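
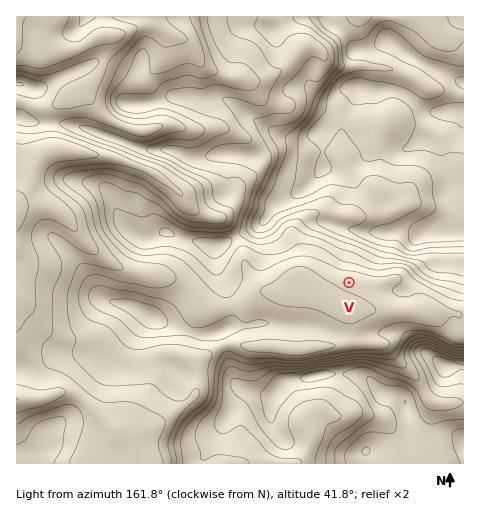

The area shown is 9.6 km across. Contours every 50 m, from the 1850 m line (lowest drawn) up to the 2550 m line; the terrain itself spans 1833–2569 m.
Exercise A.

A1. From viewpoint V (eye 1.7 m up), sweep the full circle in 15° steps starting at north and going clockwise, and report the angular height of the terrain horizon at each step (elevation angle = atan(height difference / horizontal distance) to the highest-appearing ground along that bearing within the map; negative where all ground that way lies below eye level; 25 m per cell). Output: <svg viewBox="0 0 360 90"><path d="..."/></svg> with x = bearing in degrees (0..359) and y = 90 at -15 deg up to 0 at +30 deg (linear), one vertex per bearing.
<svg viewBox="0 0 360 90"><path d="M0 30l15-3 15-1 15 4 15 3 15 10 15 7 15 6 15-2 15-12 15 4 15-4 15 0 15 1 15 4 15 5 15 6 15 0 15-1 15-4 15-6 15-3 15-3 15-6"/></svg>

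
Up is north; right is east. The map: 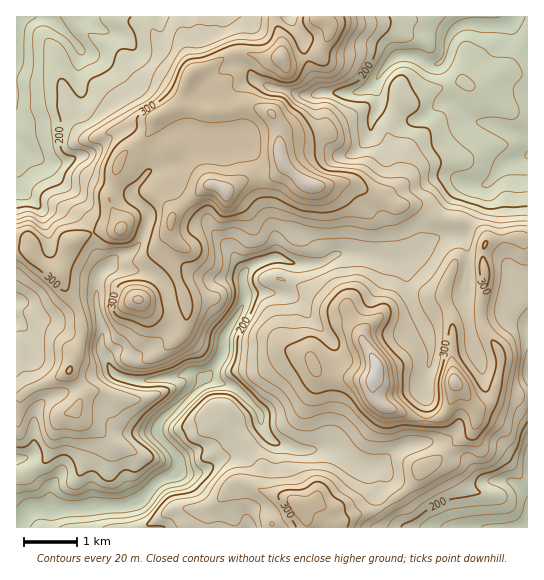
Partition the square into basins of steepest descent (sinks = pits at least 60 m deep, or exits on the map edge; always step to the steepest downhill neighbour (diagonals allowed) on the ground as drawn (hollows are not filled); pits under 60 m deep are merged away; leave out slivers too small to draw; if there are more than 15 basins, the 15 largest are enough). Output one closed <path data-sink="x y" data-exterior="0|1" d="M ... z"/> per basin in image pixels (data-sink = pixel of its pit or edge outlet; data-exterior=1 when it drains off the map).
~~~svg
<path data-sink="17 527" data-exterior="1" d="M249 53l-15 0-28 15-13 4-6 10-8 24-21 10-9 17-28 24-5 12-1 13-6 13 0 6 11 22 1 6-23 2-25 10-15 34-20-14-9-13-13 1 1 279 316 0 0-3-6-13 7 9 8 0 17-8 16-2 30-19 10-10 7-15 17-8 16-16 17-10 4-8-1-16 11-5 9-10 6-33-2-11-14-19-4-10 0-20 4-19-2-20 1-16 3-4-2-5-10-9-13-7-25-4-11-10-11-3-18 1-46-22-40 2-10-5-20-19-2-34-7-13 7-16 1-15 5-12-2-13-17 1z"/><path data-sink="513 21" data-exterior="0" d="M527 16l-208 0 2 4 8 5 0 9-8 17-24 10-13 1 1 9-5 12-1 15-7 13 7 16 1 28 3 8 18 17 10 5 40-2 46 22 18-1 11 3 11 10 21 3 17 8 10 9 2 4 22-4 18 2z"/><path data-sink="17 17" data-exterior="1" d="M318 16l-301 0-1 231 13 1 9 13 20 14 15-34 25-10 23-2-1-6-11-22 8-36 4-8 8-8 10-6 10-10 9-17 21-10 12-32 43-21 15 0 17 6 16-2 7 6 28-8 4-4 8-17 0-9-8-5z"/><path data-sink="527 525" data-exterior="1" d="M519 237l-29 3-6 6-1 16 2 20-4 19 0 20 4 10 14 19 2 12-8 35-7 7-11 5 1 16-4 8-17 10-16 16-17 8-7 15-10 10-18 12-12 7-16 2-17 8-8 0-3-2 3 9 194-1 0-288z"/>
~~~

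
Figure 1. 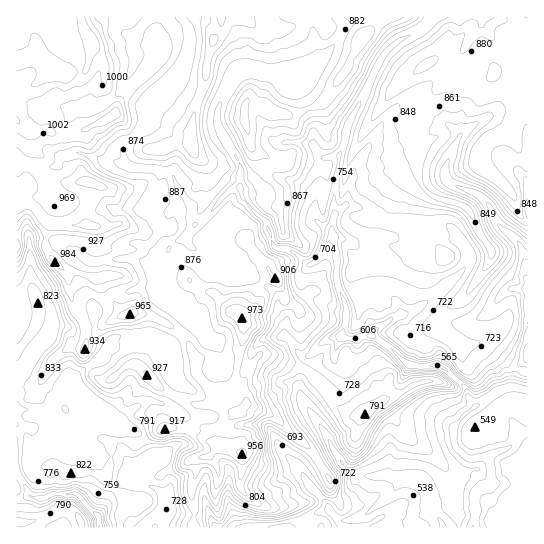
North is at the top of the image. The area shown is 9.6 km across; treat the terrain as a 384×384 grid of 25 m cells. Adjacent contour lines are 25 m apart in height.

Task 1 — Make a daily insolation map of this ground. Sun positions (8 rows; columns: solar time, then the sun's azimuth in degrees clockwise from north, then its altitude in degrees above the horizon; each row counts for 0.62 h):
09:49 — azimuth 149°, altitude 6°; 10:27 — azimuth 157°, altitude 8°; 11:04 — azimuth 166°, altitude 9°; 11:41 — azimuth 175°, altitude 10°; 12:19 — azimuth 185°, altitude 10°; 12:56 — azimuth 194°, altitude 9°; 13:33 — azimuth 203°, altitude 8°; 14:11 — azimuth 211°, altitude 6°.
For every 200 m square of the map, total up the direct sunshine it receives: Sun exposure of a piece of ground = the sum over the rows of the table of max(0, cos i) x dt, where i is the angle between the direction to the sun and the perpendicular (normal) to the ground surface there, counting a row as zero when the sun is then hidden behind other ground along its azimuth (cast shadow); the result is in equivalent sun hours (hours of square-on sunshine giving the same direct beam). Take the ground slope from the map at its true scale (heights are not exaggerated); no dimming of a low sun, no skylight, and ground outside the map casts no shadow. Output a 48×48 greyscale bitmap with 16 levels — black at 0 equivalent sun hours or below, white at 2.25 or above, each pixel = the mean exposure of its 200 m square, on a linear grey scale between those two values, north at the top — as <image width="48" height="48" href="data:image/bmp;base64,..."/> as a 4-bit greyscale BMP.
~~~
<image width="48" height="48" href="data:image/bmp;base64,Qk32BAAAAAAAAHYAAAAoAAAAMAAAADAAAAABAAQAAAAAAIAEAAATCwAAEwsAABAAAAAAAAAAAAAAABEREQAiIiIAMzMzAERERABVVVUAZmZmAHd3dwCIiIgAmZmZAKqqqgC7u7sAzMzMAN3d3QDu7u4A////AFV3ZjWGeUMzM5y87/2EIjIlZlM0dnVVVQAVcwdkaKU1ZbjP/+/7Q7pyJGVGdURERBAAACmWZVVXdqjvciI1fVM2ITVWVVQkVViWZZmkABZlaIu1IiQgjmEhQxJWVXMSRVmLvrl1RGiGWGl4diAmpmMjNFZmZWlnZYZmQjI2ZTJtq5aImENZcBuod3eIUzRWVUMhEjRFiWQySIu5kySaMU77mKqmMTNCNERERVZmibxxA2YyVUnWEozLialjJaq3NERFVVQzIq/8hCESE4xRFHeamXQzRWZ3YlVWZlQ0aFNEMyVSJ8UBOaecp1REVDVVaFVEZVVXdlEDVVV6ukITenVr+lVXlxFFZ4mFRFaIhiNoZnQkQiI1mDIkr+mJmmMVZFZmNGrbaaxiFGVCMyVYlCESNM///L9xIUR3ZZyaiLQkhhFDNDR5UiESIxbNhf7urVNpeGEUqTJFYzNEdqmUESMgEQAAHbrd2WMozNIRMhNFZlRUWYcxMkQzEAABiGiqgmURiplCETRWQSRnIyJmJCESAHqqlmd4hkcxIjZ1MzVmI0VZYAOKcQAAOoZ6dERnmEVTJEfduYqTJGmIymaJvXqkMzRmQiI1d1RkiTNK3aUSRWqVRYd3ZlSMkgIkZ2QjVlVGh0VCEhEkVmMhWHpSJVZniYUjaZcyNFVIlmhiASNGZ3EABIUDZUhVV3dzJIhyFGNYh4qIhERXgxAAFLQTQ2dmZ3eHMUmYVXWcp3RnVEVUIiIzR0UxJFeIiId5gye5hqfMMQAAE1VDJEVVZCViEzRnd2Z4uDO7h6iiE1dlZ2VENFVVUQF8Q1QzRVVVVVZ4Z2hTRndlRXZhRVVWMTqFc0NVVFVTE4oxKWh7zdy7uWeINERDQWciVoh2ZmZERqYAXauFRFM1UjRFQjVTJXRDWGd3d2VleaMV3LozMyMQEjVEWCMxPHZmd0I1Z3ib3nI51kREVVaJZlZTdnEihUZ2Z4eIiJq7lAF8llVVZ4iWdmRFd4gkZVRWZ3d3d3hRABfrVERVRFIAATM3Z3iIdjSHZmZWZmYxBL+0JEIhIhAAASV4mYd3doqIdldVVlVVOKhDSFiGIAASSsy6p0Mql0RlM0dFVlVoU0RFd2ZoqJlkRVaJcyF5YgEjjGWEVVVYhDRWZYiJipm5cQE1QySXVXiYhlN2VVVGhBJWVXRDIkjNtjNDNDeXWaqJiHNJVVVUN0ETVTMzQwBJVVQyNVVUaZdruaUmhEVniJhEVkVVVlMBRVQzJmM0YwAUeakjiFVXeHiWZmiHh3eBV2QzNoQRIAEiN5pSSXVWd3Z3ZlV6qZZlOJdURoUwASNDNImDJIhlZVZmVWVXVXdWQ4lkRWZCJFVUMkmkIkeGREVVRHdiNFZEUziGRGdmZndmQiWHISNWZEREVSM0VVYzRVRmRIqYmYiHZDWbURAjVUQ0VVRFVVQjRFRFVGmZmIh3iER7tRACNTMlVVRVVVE0ZUQ0VSZ4dmZ2eEIlvJMBIlFERFVVVTJGdzI0ZFZ2VDNFY2Yze8tBABMiVg=="/>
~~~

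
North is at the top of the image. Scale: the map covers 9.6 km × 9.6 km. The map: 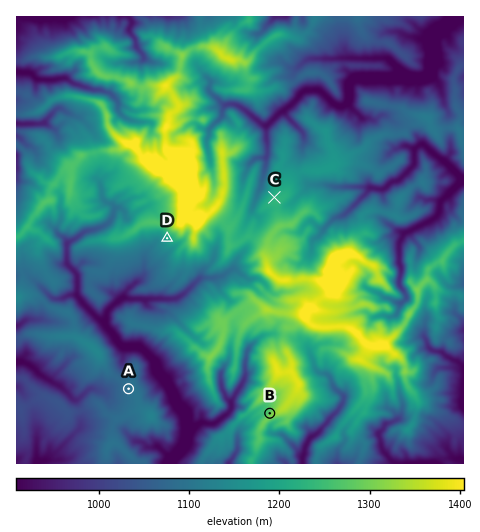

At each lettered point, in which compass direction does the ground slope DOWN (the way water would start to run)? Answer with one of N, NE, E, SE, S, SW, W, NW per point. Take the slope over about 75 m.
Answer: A W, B NW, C NW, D SW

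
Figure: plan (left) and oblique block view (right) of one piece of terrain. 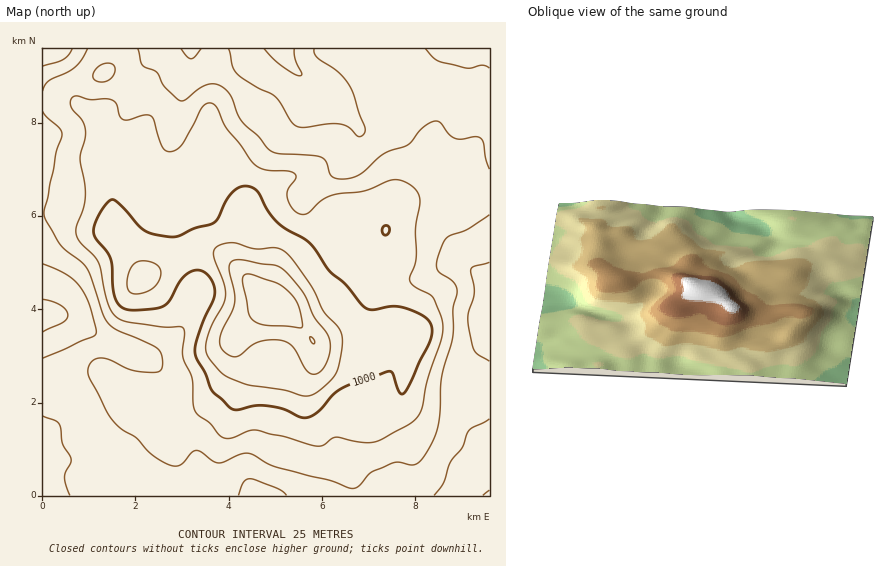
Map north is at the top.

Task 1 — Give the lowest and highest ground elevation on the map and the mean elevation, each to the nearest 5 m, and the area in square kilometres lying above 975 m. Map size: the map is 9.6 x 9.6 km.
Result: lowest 890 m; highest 1095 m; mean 970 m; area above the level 38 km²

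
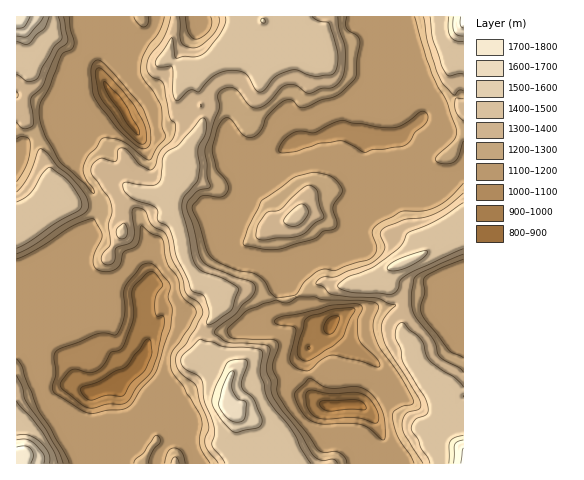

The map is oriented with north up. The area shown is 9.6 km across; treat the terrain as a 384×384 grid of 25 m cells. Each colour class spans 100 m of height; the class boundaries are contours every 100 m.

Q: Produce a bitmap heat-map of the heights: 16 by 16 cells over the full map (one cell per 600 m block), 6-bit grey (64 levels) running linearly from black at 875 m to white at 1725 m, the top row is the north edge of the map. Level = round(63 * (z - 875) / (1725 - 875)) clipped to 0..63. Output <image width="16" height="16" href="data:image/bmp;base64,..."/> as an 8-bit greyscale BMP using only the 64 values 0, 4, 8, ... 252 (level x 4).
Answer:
<image width="16" height="16" href="data:image/bmp;base64,Qk02BQAAAAAAADYEAAAoAAAAEAAAABAAAAABAAgAAAAAAAABAAATCwAAEwsAAAABAAAAAAAAAAAAAAEBAQACAgIAAwMDAAQEBAAFBQUABgYGAAcHBwAICAgACQkJAAoKCgALCwsADAwMAA0NDQAODg4ADw8PABAQEAAREREAEhISABMTEwAUFBQAFRUVABYWFgAXFxcAGBgYABkZGQAaGhoAGxsbABwcHAAdHR0AHh4eAB8fHwAgICAAISEhACIiIgAjIyMAJCQkACUlJQAmJiYAJycnACgoKAApKSkAKioqACsrKwAsLCwALS0tAC4uLgAvLy8AMDAwADExMQAyMjIAMzMzADQ0NAA1NTUANjY2ADc3NwA4ODgAOTk5ADo6OgA7OzsAPDw8AD09PQA+Pj4APz8/AEBAQABBQUEAQkJCAENDQwBEREQARUVFAEZGRgBHR0cASEhIAElJSQBKSkoAS0tLAExMTABNTU0ATk5OAE9PTwBQUFAAUVFRAFJSUgBTU1MAVFRUAFVVVQBWVlYAV1dXAFhYWABZWVkAWlpaAFtbWwBcXFwAXV1dAF5eXgBfX18AYGBgAGFhYQBiYmIAY2NjAGRkZABlZWUAZmZmAGdnZwBoaGgAaWlpAGpqagBra2sAbGxsAG1tbQBubm4Ab29vAHBwcABxcXEAcnJyAHNzcwB0dHQAdXV1AHZ2dgB3d3cAeHh4AHl5eQB6enoAe3t7AHx8fAB9fX0Afn5+AH9/fwCAgIAAgYGBAIKCggCDg4MAhISEAIWFhQCGhoYAh4eHAIiIiACJiYkAioqKAIuLiwCMjIwAjY2NAI6OjgCPj48AkJCQAJGRkQCSkpIAk5OTAJSUlACVlZUAlpaWAJeXlwCYmJgAmZmZAJqamgCbm5sAnJycAJ2dnQCenp4An5+fAKCgoAChoaEAoqKiAKOjowCkpKQApaWlAKampgCnp6cAqKioAKmpqQCqqqoAq6urAKysrACtra0Arq6uAK+vrwCwsLAAsbGxALKysgCzs7MAtLS0ALW1tQC2trYAt7e3ALi4uAC5ubkAurq6ALu7uwC8vLwAvb29AL6+vgC/v78AwMDAAMHBwQDCwsIAw8PDAMTExADFxcUAxsbGAMfHxwDIyMgAycnJAMrKygDLy8sAzMzMAM3NzQDOzs4Az8/PANDQ0ADR0dEA0tLSANPT0wDU1NQA1dXVANbW1gDX19cA2NjYANnZ2QDa2toA29vbANzc3ADd3d0A3t7eAN/f3wDg4OAA4eHhAOLi4gDj4+MA5OTkAOXl5QDm5uYA5+fnAOjo6ADp6ekA6urqAOvr6wDs7OwA7e3tAO7u7gDv7+8A8PDwAPHx8QDy8vIA8/PzAPT09AD19fUA9vb2APf39wD4+PgA+fn5APr6+gD7+/sA/Pz8AP39/QD+/v4A////AOSAVFRcYGSgqKiAYFRUkMSYWFBQVFRowMCYSDQwYJyobEAQEEBUhNS0ZCwkNFiQpFg8KBQQZKC4pFg4TEhsoIRUUEA4FEiQfGxUGCBQkJBYVFRQTBxAeJRkUEAwVIRoVFRUVFQkTKCUcFhoiKCkcFRsWFx0VHyEXFxcWFhkpLCQqIRgiHSYcFRwkIBcWICUqJyogIiYpHRcXHSIYFRUWHB4iGyMgKCUXFRUYFhQUFhcaFxYZDyAlFhYSEREODxQYHxUVCQweJRwdFxYTFBQSGiMXEggXJCchJSEhHRcVFSAqHRQUGicmKSkpKSQXFRgpNiYVFRcfGCYrKykhFhQdMA="/>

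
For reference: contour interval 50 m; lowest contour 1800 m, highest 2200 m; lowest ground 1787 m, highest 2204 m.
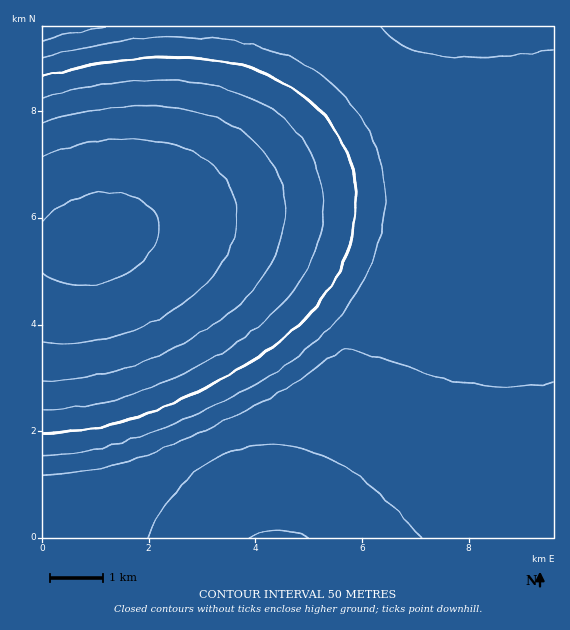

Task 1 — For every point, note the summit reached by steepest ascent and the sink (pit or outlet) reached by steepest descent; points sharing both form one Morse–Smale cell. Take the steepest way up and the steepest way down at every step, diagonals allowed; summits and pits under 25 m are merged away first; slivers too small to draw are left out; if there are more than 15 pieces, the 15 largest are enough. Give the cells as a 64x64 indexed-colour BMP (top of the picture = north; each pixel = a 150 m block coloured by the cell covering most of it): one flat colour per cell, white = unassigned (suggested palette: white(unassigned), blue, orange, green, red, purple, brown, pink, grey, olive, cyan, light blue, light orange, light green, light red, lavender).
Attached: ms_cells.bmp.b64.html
<image width="64" height="64" href="data:image/bmp;base64,Qk12CAAAAAAAAHYAAAAoAAAAQAAAAEAAAAABAAQAAAAAAAAIAAATCwAAEwsAABAAAAAAAAAA////ALR3HwAOf/8ALKAsACgn1gC9Z5QAS1aMAMJ34wB/f38AIr28AM++FwDox64AeLv/AIrfmACWmP8A1bDFABERERERERERERERERERERERERERERERERERERERERERERERERERERERERERERERERERERERERERERERERERERERERERERERERERERERERERERERERERERERERERERERERERERERERERERERERERERERERERERERERERERERERERERERERERERERERERERERERERERERERERERERERERERERERERERERERERERERERERERERERERERERERERERERERERERERERERERERERERERERERERERERERERERERERERERERERERERERERERERERERERERERERERERERERERERERERERERERERERERERERERERERERERERERERERERERERERERERERERERERERERERERERERERERERERERERERERERERERERERERERERERERERERERERERERERERERERERERERERERERERERERERERERERERERERERERERERERERERERERERERERERERERERERERERERERERERERERERERERERERERERERERERERERERERERERERERERERERERERERERERERERERERERERERERERERERERERERERERERERERERERERERERERERERERERERERERERERERERERERERERERERERERERERERERERERERERERERERERERERERERERERERERERERERERERERERERERERERERERERERERERERERERERERERERERERERERERERERERERERERERERERERERERERERERERERERERERERERERERERERERERERERERERERERERERERERERERERERERERERERERERERERERERERERERERERERERERERERERERERERERERERERERERERERERERERERERERERERERERERERERERERERERERERERERERERERERERERERERERERERERERERERERERERERERERERERERERERERERERERERERERERERERERERERERERERERERERERERERERERERERERERERERERERERERERERERERERERERERERERERERERERERERERERERERERERERERERERERERERERERERERERERERERERERERERERERERERERERERERERERERERERERERERERERERERERERERERERERERERERERERERERERERERERERERERERERERERERERERERERERERERERERERERERERERERERERERERERERERERERERERERERERERERERERERERERERERERERERERERERERERERERERERERERERERERERERERERERERERERERERERERERERERERERERERERERERERERERERERERERERERERERERERERERERERERERERERERERERERERERERERERERERERERERERERERERERERERERERERERERERERERERERERERERERERERERERERERERERERERERERERERERERERERERERERERIiIiIREREREREREREREREREREREREREREREREREREREiIiIiIhERERERERERERERERERERERERERERERERERESIiIiIiIiERERERERERERERERERERERERERERERERERIiIiIiIiIiEREREREREREREREREREREREREREREREREiIiIiIiIiIiERERERERERERERERERERERERERERERESIiIiIiIiIiIiERERERERERERERERERERERERERERERIiIiIiIiIiIiIiEREREREREREREREREREREREREREREiIiIiIiIiIiIiIiERERERERERERERERERERERERERESIiIiIiIiIiIiIiIiERERERERERERERERERERERERERIiIiIiIiIiIiIiIiIhEREREREREREREREREREREREREiIiIiIiIiIiIiIiIiIRERERERERERERERERERERERESIiIiIiIiIiIiIiIiIiIRERERERERERERERERERERERIiIiIiIiIiIiIiIiIiIiEREREREREREREREREREREREiIiIiIiIiIiIiIiIiIiIhERERERERERERERERERERESIiIiIiIiIiIiIiIiIiIiIRERERERERERERERERERERIiIiIiIiIiIiIiIiIiIiIiIREREREREREREREREREREiIiIiIiIiIiIiIiIiIiIiIiERERERERERERERERERESIiIiIiIiIiIiIiIiIiIiIiIhERERERERERERERERERIiIiIiIiIiIiIiIiIiIiIiIiIREREREREREREREREREiIiIiIiIiIiIiIiIiIiIiIiIiERERERERERERERERESIiIiIiIiIiIiIiIiIiIiIiIiIhERERERERERERERERIiIiIiIiIiIiIiIiIiIiIiIiIiIREREREREREREREREiIiIiIiIiIiIiIiIiIiIiIiIiIiERERERERERERERESIiIiIiIiIiIiIiIiIiIiIiIiIiIhERERERERERERERIiIiIiIiIiIiIiIiIiIiIiIiIiIiEREREREREREREREiIiIiIiIiIiIiIiIiIiIiIiIiIiIhERERERERERERESIiIiIiIiIiIiIiIiIiIiIiIiIiIiIRERERERERERER"/>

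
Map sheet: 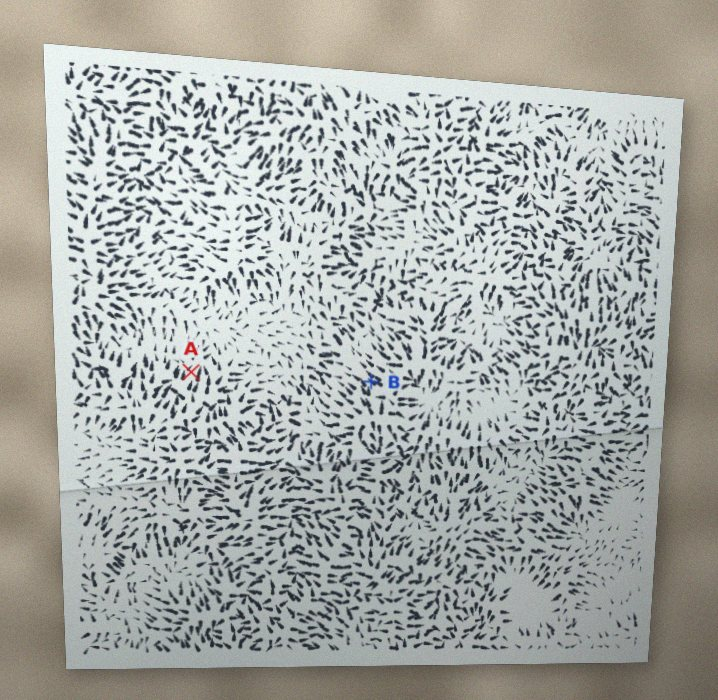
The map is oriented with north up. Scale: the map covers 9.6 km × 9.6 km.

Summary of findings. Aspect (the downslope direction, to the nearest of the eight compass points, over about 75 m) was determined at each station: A NE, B NW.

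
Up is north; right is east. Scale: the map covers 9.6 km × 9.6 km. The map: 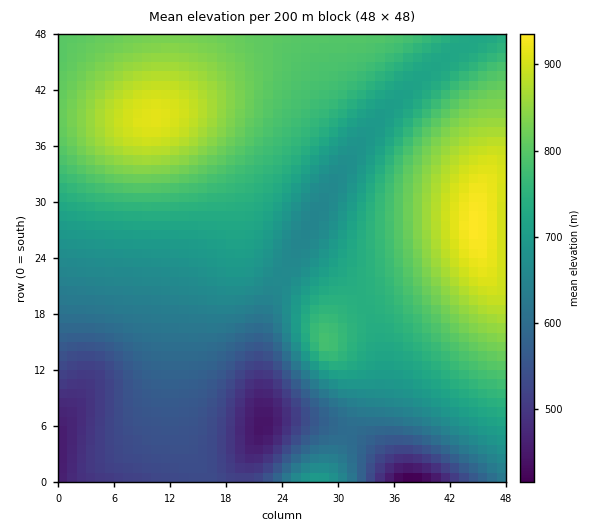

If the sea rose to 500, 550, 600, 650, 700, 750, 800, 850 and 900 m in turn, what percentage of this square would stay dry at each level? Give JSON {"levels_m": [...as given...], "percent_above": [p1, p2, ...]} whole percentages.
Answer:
{"levels_m": [500, 550, 600, 650, 700, 750, 800, 850, 900], "percent_above": [95, 87, 79, 71, 58, 41, 26, 13, 4]}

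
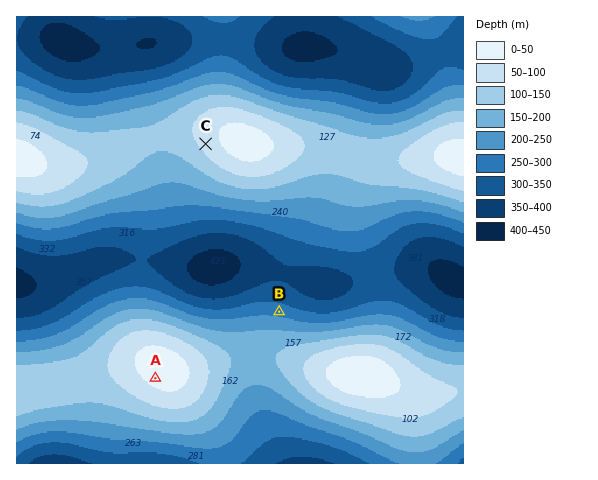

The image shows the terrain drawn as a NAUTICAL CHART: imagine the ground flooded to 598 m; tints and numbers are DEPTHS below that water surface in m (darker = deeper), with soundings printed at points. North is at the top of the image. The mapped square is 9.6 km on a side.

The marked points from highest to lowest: A C B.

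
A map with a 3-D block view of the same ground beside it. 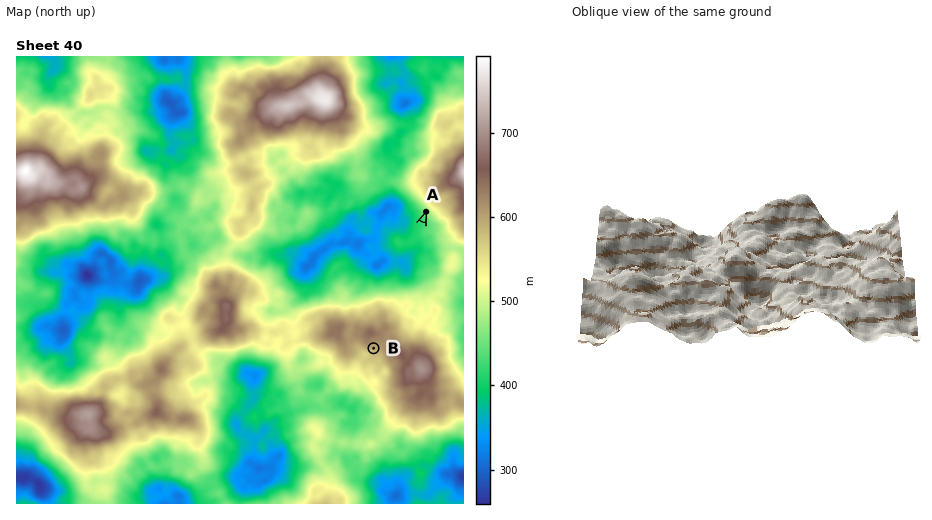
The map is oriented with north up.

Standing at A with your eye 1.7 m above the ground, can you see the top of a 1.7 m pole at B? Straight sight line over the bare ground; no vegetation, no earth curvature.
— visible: false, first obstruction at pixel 389 309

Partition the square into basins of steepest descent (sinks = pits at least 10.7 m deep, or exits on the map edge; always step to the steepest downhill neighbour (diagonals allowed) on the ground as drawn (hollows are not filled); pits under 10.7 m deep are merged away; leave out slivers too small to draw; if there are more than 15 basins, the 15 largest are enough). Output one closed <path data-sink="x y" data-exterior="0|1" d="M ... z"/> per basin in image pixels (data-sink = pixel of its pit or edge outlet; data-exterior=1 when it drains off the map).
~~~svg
<path data-sink="88 275" data-exterior="0" d="M99 88l-8 5-3 7-13 12-18 12-3-2-6 3-6 9-13-15-7-3-6 0 0 163 5 6 8 2 9 6 8 1 5 9 6 5 12 4 4-2 21 17 12-1-2-6 4-10 0-32-6-16-20-12-3-8-1-21-8-16 3-13 14-9 9-10 3-6-1-10 4-6 3-9 0-13 5-8-3-5 0-17-6-6z"/><path data-sink="307 267" data-exterior="0" d="M315 97l-27 9-9 0-13 7-7 1-4 3-3 12-12 10 9 23-3 11 10 15 0 4-4 10 0 10-4 6-9 7 1 5-6 14-6 6-2 10 4 17-5 14 1 29 2 4 6 4 17 0 4 2 22 2 8-3 12-1 11-8 8-2 13 6 5 5 3 0 1-12 6-20 13-14 7-18 10-9 1-3-2-5 17-3 8-4-12-9-22-3-4-10-1-20 2-8-1-5-7 13-5 5-11-1-10 8-20 3-6 3-21-9-6-15-10-8 23-11 9-15 9-5 6-8 14-45z"/><path data-sink="259 468" data-exterior="0" d="M292 370l-2 6-13 11-3 7 1 4 9 7-20 10-18 1-17-16-9-3-13-1-15 11-4 10-6 4 0 16-4 7 0 16 3 7 11 7 11-10 0-3 7 19 15 24 90 0 0-11 1-2 5 0 4 10 3 0-2-13 4-7-1-7-15-27 3-10 0-9 7-10 1-10-5-10-20-7-2-10z"/><path data-sink="39 484" data-exterior="0" d="M19 405l-3 0 0 98 90 1-2-29-3-8-6-8 0-23-5-8-2-13-24 3-23-10z"/><path data-sink="169 102" data-exterior="0" d="M145 76l-23 4-14 9-8 0 7 10 0 17 3 5-5 8 1 7-4 15 9-4 13-15 6-2 13 1 10 4 9 9 0 16-23 31 12 1 31-6 17 11 4-6 11 3 17-8 14-13-7-7-4-11 1-10 8-10 9-6 3-12-7 4-7 0-10-7 0-11 4-10-24-4-11-5-15 0-7-6-27 1z"/><path data-sink="463 477" data-exterior="1" d="M424 392l-10 8-21 23-8 12 0 3 15 15 8-6 0 4 13 22-3 31 45 0 1-100-11-7-8-3-15 2z"/><path data-sink="405 103" data-exterior="0" d="M412 64l-9 1-8 5-19 0-32 8-12 8-7 14 28 24 15 6 13-4 24-1 15 10 20 0 7-11 16-9-8-14 1-8 7-11 0-4-3-4-11 2-12-10-17 3z"/><path data-sink="256 375" data-exterior="0" d="M227 321l-6 9-35 13-10 7-9 12 20 0 14 7 8 10 0 9-4 8 19 2 8 4 14 14 14 0 24-10-9-8-1-4 3-7 14-13-5-28-22-3-13-14-17-1-6-3z"/><path data-sink="63 330" data-exterior="0" d="M18 280l-2 1 0 123 25 4-2-12-3-7 0-10 3-6 11-9 27-6 10-4 18 4 4-16 0-11-6-5-9 1-5-3-16-14-4 2-12-4-6-5-5-9-8-1-9-6-8-2z"/><path data-sink="140 281" data-exterior="0" d="M141 236l-1 11-3 3-7 0 3 3-1 15-12 18 0 20 2 3 7 4 10 10 12 6 11 0 7-12 10 3 7-4 13 0 5-7 13 6 9-1 0-9-5-15-20-24-15-12-17 7-5 1-5-2-6-6 1-15-10-1z"/><path data-sink="386 208" data-exterior="0" d="M463 175l-15 6-25-3-9 4-22 0-13-7-4 2-13-1-3 29 5 24 22 3 13 11 5 1 8-2 19-12 16 0 12-6 4 0z"/><path data-sink="353 409" data-exterior="0" d="M346 348l0 12-7 16-19 22 5 10 0 6-8 17 10 8 14 3 30 2 14-9 15-20 22-22 0-24-10 3-6 10-11 3-4 3-13-1-8-10-2-11-2-3 2-2z"/><path data-sink="111 262" data-exterior="0" d="M81 188l-8 4-3 14 8 15 1 21 3 8 20 12 6 16 0 32-4 10 1 5 13 12 5-2 9 2 10 12 5 11 14 10 20-23 0-9-5-14-7-7-7 12-11 0-12-6-10-10-8-4-1-23 10-15 3-18-6-6-3-8-10-9-4-18-3-7-6 0z"/><path data-sink="336 185" data-exterior="0" d="M326 100l-6 21-5 10-3 13-3 6-13 9-9 15-23 11 10 8 6 15 21 9 6-3 20-3 10-8 11 1 5-5 7-14 1-8-4-8 0-14-4-7-10-11-5-16z"/><path data-sink="45 57" data-exterior="1" d="M108 56l-91 0-1 59 13 4 13 15 6-9 6-3 3 2 18-12 13-12 3-7 8-5-1-8 7-6 3-12z"/>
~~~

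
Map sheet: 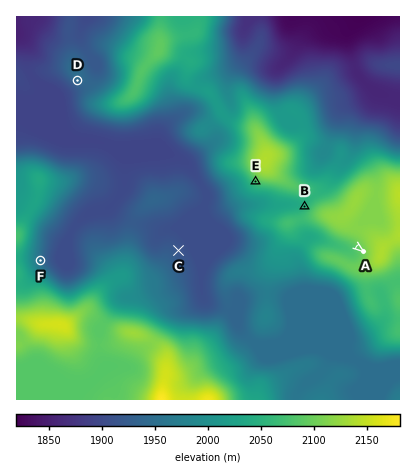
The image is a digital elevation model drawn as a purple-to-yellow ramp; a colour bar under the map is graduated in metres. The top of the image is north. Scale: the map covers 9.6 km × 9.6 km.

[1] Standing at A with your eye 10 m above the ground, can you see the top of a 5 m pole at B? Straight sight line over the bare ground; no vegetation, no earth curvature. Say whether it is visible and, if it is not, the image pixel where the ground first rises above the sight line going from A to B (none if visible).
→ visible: false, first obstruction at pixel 346 238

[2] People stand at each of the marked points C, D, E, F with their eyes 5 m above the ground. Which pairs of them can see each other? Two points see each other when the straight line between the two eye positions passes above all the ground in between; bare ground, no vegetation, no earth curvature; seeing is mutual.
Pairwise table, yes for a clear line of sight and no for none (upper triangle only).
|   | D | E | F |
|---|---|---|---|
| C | no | yes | no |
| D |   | no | no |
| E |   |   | yes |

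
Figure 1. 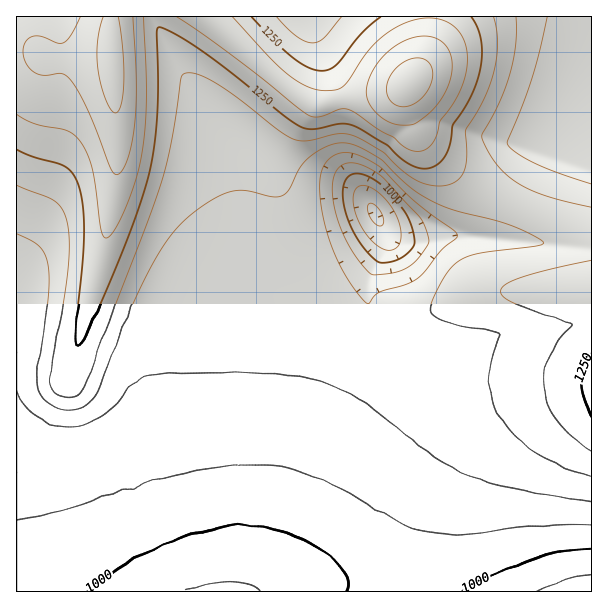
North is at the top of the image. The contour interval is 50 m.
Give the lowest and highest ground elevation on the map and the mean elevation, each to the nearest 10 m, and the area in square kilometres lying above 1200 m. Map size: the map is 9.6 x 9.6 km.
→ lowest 890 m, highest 1420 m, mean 1140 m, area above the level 23.3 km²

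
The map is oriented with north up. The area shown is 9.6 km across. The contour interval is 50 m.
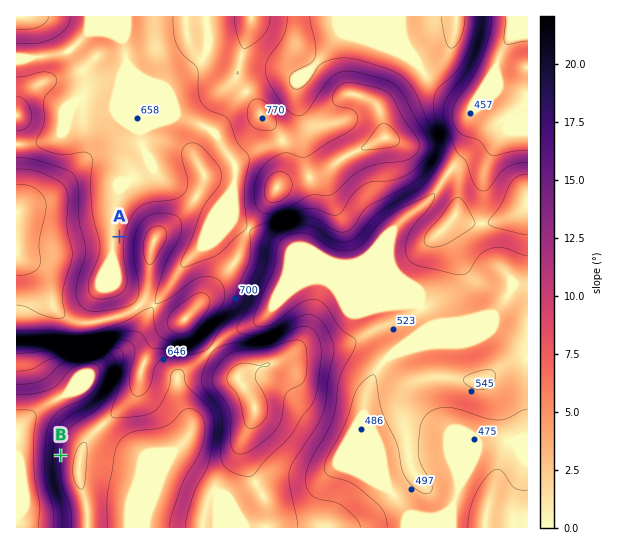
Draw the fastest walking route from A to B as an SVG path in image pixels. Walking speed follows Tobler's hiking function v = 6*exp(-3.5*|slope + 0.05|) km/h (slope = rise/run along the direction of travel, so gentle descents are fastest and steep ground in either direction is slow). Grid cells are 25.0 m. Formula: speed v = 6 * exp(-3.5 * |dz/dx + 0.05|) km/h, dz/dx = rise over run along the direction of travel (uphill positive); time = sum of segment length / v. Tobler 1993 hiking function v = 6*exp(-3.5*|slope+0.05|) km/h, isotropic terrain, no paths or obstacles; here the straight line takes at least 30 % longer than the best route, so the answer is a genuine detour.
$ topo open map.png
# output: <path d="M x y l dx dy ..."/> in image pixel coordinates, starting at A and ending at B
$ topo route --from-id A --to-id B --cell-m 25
<path d="M119 237l0 10 19 38 0 10 7 14 0 44-3 5-7 7-22 45-8 8-30 15-6 6-8 16"/>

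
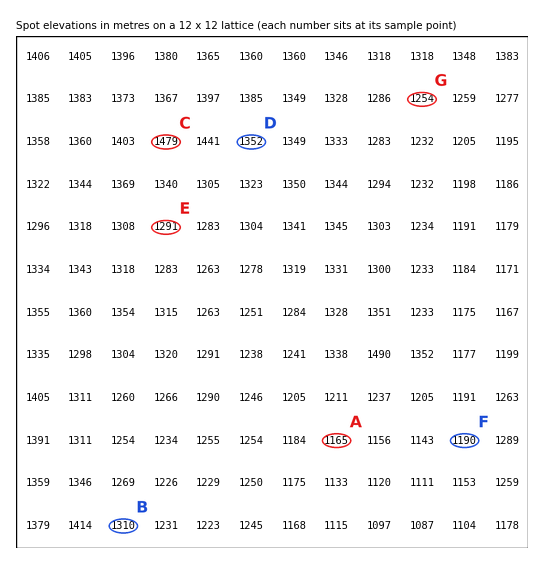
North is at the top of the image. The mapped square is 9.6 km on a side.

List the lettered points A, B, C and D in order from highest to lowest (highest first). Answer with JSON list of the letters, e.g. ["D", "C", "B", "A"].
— ["C", "D", "B", "A"]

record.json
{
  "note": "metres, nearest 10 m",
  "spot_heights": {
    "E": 1290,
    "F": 1190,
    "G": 1250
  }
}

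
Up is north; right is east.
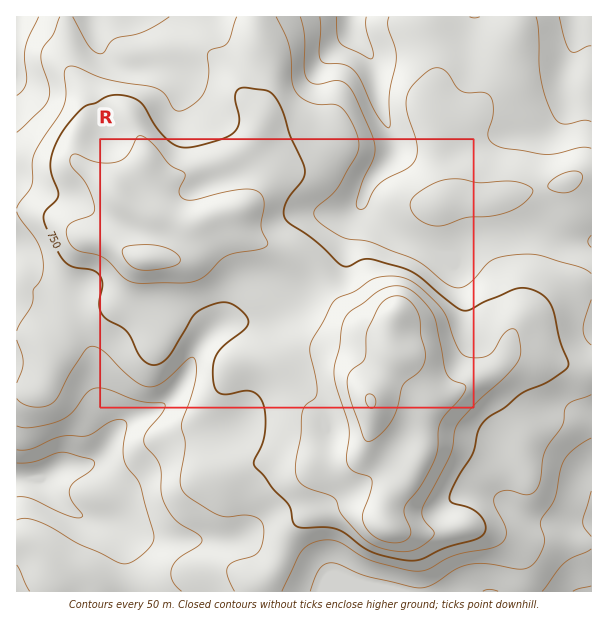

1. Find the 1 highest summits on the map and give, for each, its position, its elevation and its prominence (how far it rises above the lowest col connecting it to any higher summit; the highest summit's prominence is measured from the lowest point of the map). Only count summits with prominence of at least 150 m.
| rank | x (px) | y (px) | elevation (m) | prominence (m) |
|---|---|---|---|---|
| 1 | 371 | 401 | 953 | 442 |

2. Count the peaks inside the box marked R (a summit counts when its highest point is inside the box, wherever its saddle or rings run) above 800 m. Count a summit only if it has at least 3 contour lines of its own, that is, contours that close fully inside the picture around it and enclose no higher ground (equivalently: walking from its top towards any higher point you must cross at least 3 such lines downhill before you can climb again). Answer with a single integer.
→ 1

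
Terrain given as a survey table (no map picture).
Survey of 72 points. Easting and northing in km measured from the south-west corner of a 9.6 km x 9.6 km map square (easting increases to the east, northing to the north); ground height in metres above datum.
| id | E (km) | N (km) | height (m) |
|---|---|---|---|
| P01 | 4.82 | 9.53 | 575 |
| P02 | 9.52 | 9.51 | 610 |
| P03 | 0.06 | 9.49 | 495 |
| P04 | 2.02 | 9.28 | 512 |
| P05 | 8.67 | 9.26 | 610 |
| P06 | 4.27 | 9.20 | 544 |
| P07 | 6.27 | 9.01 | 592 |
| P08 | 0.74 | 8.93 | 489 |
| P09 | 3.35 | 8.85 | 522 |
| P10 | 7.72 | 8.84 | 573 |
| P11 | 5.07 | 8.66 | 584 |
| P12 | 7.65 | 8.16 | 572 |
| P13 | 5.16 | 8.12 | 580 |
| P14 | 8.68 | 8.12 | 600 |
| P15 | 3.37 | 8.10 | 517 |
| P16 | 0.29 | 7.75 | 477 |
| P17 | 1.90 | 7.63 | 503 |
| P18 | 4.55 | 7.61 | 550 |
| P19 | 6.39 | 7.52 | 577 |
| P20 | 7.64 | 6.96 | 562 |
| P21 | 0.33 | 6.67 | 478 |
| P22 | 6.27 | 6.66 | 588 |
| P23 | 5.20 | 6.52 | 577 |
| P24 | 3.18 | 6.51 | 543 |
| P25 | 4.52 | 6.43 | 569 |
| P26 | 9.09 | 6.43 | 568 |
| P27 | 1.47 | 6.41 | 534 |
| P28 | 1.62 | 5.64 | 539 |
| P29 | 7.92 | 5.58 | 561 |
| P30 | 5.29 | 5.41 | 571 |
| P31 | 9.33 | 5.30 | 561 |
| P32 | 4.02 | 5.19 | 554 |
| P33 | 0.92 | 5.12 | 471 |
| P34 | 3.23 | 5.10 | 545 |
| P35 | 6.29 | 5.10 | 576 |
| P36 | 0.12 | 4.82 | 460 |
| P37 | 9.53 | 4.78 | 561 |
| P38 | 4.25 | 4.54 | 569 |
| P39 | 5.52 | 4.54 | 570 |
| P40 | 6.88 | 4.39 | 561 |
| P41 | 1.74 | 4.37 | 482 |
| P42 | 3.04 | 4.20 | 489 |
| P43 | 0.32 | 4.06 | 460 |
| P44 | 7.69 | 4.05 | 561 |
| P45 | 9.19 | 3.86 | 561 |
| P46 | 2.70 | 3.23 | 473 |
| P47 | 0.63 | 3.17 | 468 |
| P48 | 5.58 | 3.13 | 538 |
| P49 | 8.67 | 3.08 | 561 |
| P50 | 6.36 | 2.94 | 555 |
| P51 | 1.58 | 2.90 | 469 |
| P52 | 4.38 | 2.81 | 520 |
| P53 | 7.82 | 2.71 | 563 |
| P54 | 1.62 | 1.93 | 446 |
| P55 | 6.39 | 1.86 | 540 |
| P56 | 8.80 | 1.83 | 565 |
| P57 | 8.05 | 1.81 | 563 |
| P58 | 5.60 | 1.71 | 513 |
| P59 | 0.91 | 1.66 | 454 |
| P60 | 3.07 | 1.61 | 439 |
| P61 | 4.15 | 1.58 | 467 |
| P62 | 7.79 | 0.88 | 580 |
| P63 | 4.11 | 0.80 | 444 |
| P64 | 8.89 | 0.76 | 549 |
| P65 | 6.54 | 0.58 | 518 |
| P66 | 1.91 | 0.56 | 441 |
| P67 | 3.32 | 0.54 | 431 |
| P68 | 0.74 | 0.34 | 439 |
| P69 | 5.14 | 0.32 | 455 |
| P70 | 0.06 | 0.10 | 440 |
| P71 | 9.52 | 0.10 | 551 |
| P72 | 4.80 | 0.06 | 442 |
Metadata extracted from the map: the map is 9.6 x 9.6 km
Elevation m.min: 428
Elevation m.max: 614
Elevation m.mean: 528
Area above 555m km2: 39.7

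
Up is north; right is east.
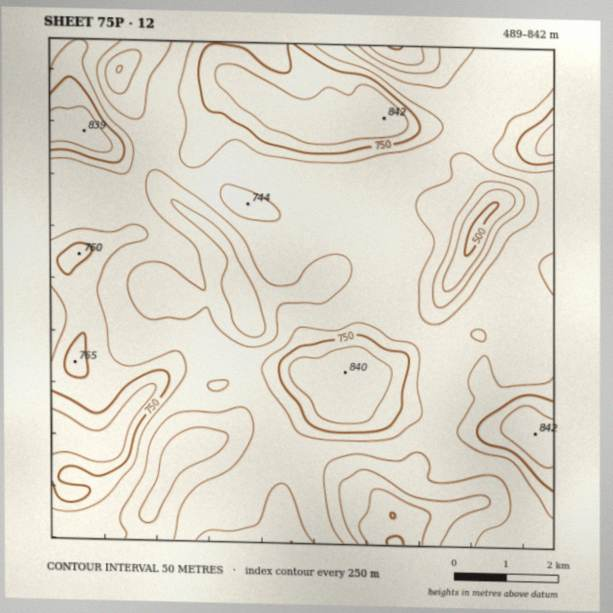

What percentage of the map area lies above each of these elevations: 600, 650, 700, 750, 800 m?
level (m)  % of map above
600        92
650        77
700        33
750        18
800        9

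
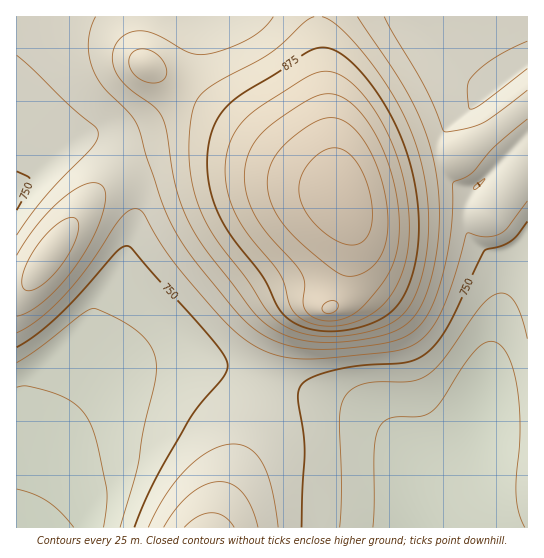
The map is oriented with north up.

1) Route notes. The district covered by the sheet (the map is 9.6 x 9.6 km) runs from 665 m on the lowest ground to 990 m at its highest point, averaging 795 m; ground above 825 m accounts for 26.6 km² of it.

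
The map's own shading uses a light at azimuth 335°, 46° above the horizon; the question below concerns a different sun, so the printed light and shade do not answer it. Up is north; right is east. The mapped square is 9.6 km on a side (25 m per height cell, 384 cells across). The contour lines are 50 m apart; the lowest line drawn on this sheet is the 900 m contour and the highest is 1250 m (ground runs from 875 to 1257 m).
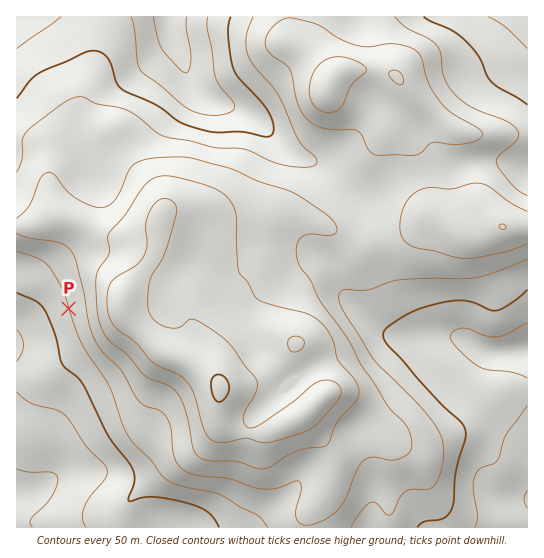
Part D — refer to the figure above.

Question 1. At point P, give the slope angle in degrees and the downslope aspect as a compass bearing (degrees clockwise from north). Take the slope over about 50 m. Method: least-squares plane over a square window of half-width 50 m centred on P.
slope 7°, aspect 254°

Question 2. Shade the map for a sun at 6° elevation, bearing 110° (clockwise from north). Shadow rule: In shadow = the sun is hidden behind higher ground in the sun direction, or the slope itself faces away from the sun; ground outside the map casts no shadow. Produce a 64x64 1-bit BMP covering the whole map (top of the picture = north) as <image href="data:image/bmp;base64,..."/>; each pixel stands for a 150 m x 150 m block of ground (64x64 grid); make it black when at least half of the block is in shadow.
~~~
<image width="64" height="64" href="data:image/bmp;base64,Qk0+AgAAAAAAAD4AAAAoAAAAQAAAAEAAAAABAAEAAAAAAAACAAATCwAAEwsAAAIAAAAAAAAA////AAAAAAAAAAAAAAAAAAAAAAAAAAAAAAAAAAAAAAAAAAAAAAAAAAAAAAAAAAAAAAgAAAAAAAAAAAAAAAAAAAAAAAAAAAAAAAAAAAAAAAAAABgAAAAAAAAAHgAAAAAAAAA/AAAAAAAAGD8AAAAAAAAcPwAAAAAAABx/AAAAAAAAHH8AMAAAAAAcfwA4AAAAAAw/ADwAAAAABAAAAAAAAAAGAAAAAAAAAAIAAAAAAAAAQAAAAAAAAADgAAAAAAAAA/AAAAAAAAAP8AAAAAAAAB/wAAAAAAAAP/AAAAAAAAB/8AAAAAAAAH/wAAAAAAAAf/AAAAAAAAD/+AAAAAAAAP/4AAAAAAAA//gAAAAAAAA//AAAAAAAAAAAAAAAAAAAAAAAAAAAAAAAAAAAAAAAAAAAAAAAAAAAAB4AAAAAAAAAPwAAAAAAAOA/gAAAAAAA4H+AAAAAAADgf4AAAAAAAOB/gAAAAAAA4B8AAAAAAADAAAAAAAAAAAAAAAAAAAAAAAAAAAAAAAAAAAAAAAAAAAAAAADgAAAAAAAAAeAAAAAAAAAD8AAAAAAAAAP4AAAAAAAAA/gAAAAAAAAH/AAAAAAAAAf8AAAAAAABx/wAAAAAAAPgfAAAAAAAB/gAAAAAAAAH/AAAAAAAAA/+AAAAAAAAD/4AAAAAAAAf/wAAAAAAAD//AAAAAA=="/>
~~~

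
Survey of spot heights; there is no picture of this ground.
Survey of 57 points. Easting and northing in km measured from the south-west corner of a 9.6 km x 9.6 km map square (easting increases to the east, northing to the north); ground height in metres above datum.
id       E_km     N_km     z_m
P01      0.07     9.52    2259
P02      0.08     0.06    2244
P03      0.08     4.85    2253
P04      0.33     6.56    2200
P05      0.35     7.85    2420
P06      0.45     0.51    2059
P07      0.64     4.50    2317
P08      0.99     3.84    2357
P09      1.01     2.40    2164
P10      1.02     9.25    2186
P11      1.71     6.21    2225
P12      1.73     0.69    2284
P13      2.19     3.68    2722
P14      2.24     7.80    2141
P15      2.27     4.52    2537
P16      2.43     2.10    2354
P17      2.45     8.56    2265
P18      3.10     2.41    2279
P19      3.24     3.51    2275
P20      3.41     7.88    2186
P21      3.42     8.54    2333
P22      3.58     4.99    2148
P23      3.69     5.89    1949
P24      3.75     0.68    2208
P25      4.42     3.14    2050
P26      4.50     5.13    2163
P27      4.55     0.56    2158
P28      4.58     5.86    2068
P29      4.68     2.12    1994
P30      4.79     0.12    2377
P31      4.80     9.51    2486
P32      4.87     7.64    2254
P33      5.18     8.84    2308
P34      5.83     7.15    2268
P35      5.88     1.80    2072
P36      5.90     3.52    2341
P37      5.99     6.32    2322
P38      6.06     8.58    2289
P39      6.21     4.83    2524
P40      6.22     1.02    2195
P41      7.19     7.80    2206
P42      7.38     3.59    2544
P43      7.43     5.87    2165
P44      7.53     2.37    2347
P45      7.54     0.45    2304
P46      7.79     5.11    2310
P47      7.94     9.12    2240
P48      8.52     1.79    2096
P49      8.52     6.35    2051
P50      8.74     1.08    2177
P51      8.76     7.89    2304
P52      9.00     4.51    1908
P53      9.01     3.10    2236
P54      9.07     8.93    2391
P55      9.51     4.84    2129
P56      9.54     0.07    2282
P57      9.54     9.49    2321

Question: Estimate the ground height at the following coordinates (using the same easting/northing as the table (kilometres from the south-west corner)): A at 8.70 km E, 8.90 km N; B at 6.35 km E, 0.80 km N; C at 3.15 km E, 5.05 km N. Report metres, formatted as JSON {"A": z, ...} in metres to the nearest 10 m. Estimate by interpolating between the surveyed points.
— {"A": 2290, "B": 2260, "C": 2200}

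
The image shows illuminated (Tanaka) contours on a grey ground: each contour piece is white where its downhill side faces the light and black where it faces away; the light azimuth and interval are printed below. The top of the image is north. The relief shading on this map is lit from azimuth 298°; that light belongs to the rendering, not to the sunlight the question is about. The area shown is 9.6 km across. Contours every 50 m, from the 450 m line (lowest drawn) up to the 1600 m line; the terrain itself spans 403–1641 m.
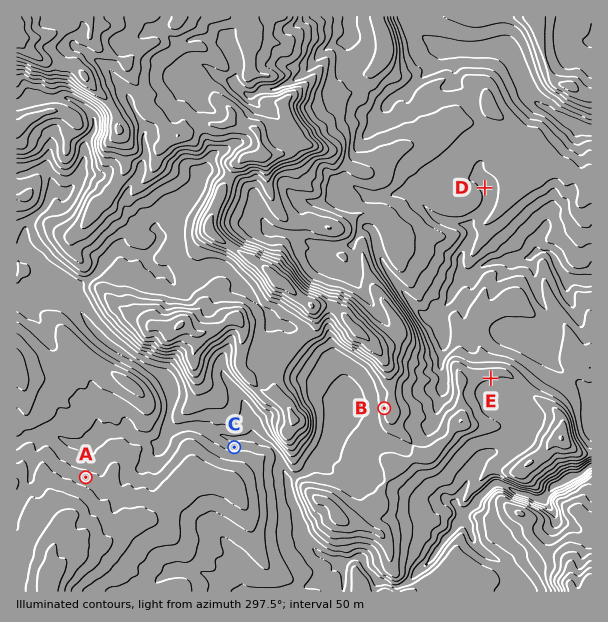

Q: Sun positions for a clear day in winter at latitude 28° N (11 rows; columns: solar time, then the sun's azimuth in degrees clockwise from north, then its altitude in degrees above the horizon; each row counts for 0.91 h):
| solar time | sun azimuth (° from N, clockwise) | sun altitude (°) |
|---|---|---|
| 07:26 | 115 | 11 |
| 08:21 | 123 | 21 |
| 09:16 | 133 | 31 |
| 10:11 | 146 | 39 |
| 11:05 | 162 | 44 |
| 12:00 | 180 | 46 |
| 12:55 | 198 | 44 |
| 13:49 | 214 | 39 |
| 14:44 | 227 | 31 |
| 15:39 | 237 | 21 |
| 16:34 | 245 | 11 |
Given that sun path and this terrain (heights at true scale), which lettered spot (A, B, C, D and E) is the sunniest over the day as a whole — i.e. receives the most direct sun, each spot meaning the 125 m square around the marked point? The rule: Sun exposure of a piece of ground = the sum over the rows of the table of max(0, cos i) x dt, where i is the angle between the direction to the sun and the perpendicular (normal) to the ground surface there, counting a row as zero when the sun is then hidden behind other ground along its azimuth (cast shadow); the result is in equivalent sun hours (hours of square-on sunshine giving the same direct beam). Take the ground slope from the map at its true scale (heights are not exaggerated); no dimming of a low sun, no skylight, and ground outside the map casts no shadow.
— E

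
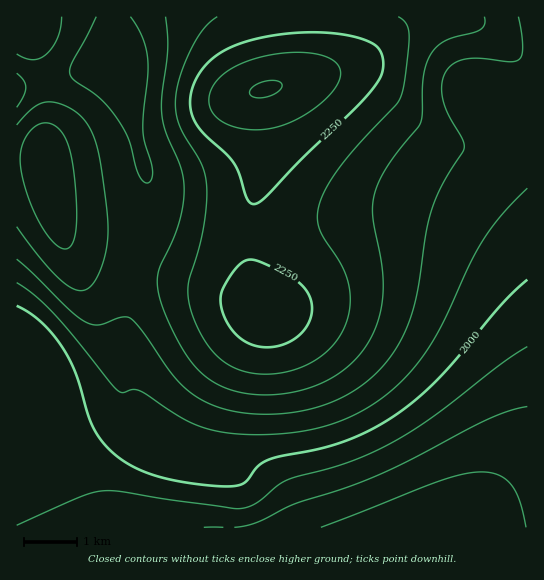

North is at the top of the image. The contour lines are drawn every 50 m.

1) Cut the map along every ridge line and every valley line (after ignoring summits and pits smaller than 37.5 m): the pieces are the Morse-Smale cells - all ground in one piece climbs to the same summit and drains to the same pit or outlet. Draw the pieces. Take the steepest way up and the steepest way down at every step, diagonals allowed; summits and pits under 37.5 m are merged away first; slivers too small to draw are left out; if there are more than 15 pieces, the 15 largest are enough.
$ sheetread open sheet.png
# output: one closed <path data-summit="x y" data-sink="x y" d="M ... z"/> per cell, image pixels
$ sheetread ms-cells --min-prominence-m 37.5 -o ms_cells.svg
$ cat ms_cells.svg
<path data-summit="266 89" data-sink="441 527" d="M527 16l-214 1 0 32-2 13-6 11-12 8-30 8-3 4 3 69-14 57-1 31 4 31 7 24 4 6-44-24-57-16-29-12-12 27 3 20 0 32-3 17 0 31-6 9-30 12-20 1-10-10-12-25-10-14-8-8-8-3 0 180 511-1z"/><path data-summit="266 89" data-sink="118 66" d="M313 16l-200 1 4 48 10 26 6 36 15 56-1 36-6 20-8 18 1 3 28 11 51 13 50 27-4-6-7-24-4-31 1-31 14-57-3-69 3-4 30-8 12-8 6-11 2-13z"/><path data-summit="46 166" data-sink="441 527" d="M43 160l-27 1 0 186 9 4 8 8 10 14 12 25 7 9 17 1 26-8 15-10 4-52 0-32-3-20 11-27-18-8-39-7-11-9-8-20-9-48z"/><path data-summit="46 166" data-sink="118 66" d="M118 65l-21 2-53 14 4 26-4 51 12 57 8 20 11 9 39 7 19 8 12-33 3-15 0-28-15-56-6-36z"/><path data-summit="31 21" data-sink="118 66" d="M113 16l-80 0-2 9 1 14 11 40 7 1 47-13 20-2z"/><path data-summit="46 166" data-sink="17 90" d="M43 81l-27 6 1 73 28 1-1-20 4-34z"/><path data-summit="31 21" data-sink="17 90" d="M31 21l-15 2 1 64 27-6-12-42z"/>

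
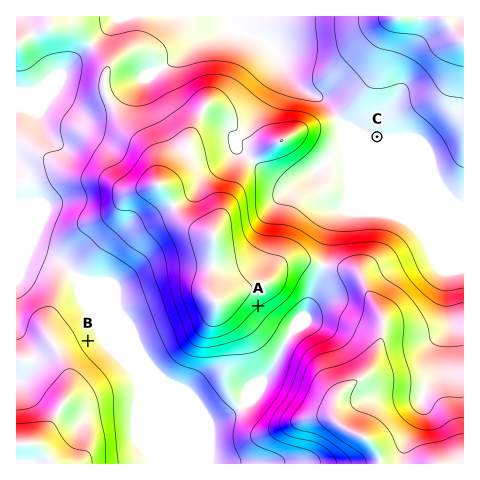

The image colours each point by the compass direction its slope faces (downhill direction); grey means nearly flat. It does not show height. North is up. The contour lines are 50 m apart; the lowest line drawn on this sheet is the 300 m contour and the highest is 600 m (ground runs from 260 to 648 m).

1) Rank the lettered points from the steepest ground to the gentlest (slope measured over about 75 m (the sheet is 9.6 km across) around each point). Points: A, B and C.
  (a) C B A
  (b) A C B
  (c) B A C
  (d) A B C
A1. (d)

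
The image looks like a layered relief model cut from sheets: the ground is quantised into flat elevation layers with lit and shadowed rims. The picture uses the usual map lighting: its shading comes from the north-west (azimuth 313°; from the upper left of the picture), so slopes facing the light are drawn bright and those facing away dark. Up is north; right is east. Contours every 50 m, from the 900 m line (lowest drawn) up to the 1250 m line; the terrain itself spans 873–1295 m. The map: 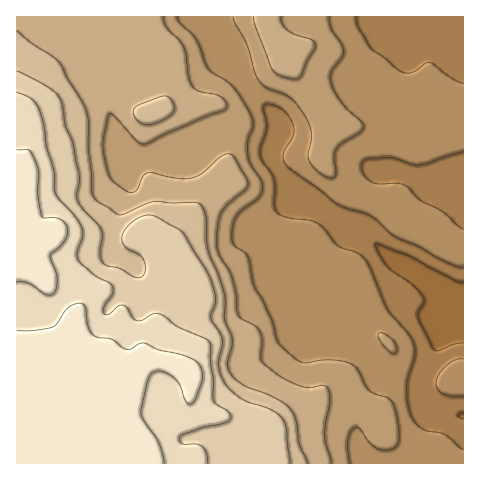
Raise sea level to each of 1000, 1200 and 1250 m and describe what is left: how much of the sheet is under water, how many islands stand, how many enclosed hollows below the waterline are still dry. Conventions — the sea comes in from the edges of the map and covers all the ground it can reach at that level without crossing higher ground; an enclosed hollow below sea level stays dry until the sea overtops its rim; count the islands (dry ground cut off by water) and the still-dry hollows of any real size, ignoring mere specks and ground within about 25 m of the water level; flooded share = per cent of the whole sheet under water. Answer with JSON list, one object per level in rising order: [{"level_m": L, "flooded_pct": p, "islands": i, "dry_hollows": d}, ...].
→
[{"level_m": 1000, "flooded_pct": 38, "islands": 0, "dry_hollows": 0}, {"level_m": 1200, "flooded_pct": 80, "islands": 0, "dry_hollows": 0}, {"level_m": 1250, "flooded_pct": 88, "islands": 0, "dry_hollows": 0}]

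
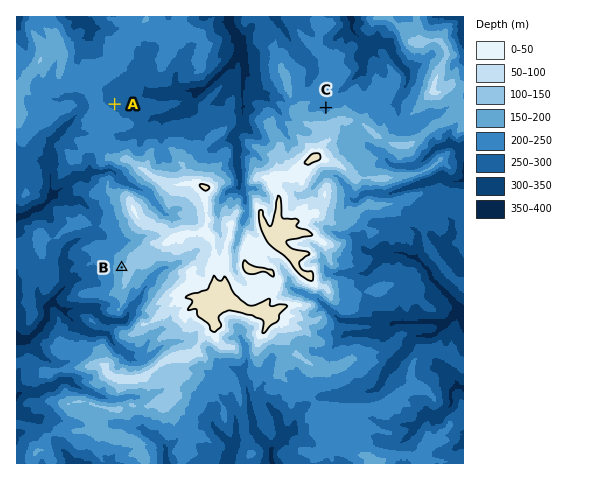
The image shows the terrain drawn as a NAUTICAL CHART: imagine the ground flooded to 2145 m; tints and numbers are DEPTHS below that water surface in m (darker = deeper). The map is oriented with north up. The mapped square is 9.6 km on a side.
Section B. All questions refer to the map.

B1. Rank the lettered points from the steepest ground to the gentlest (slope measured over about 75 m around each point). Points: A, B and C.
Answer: B C A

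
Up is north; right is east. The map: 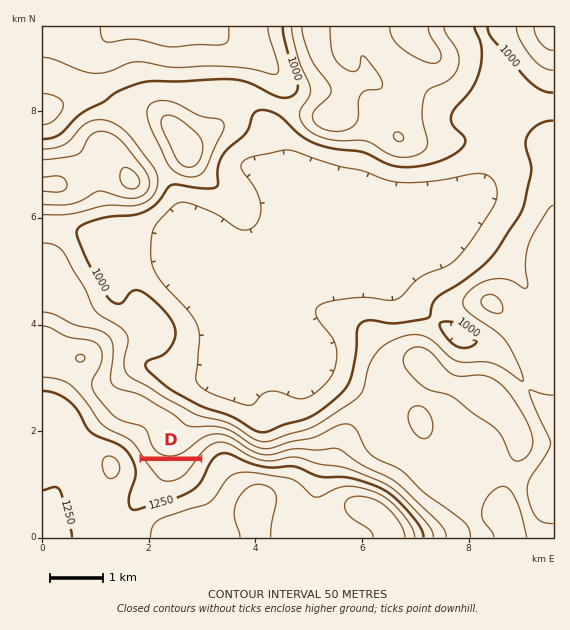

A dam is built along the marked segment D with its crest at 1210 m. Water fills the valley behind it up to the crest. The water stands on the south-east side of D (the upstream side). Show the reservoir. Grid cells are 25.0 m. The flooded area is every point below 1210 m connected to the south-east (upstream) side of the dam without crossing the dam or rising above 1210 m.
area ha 36.6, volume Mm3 6.33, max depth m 46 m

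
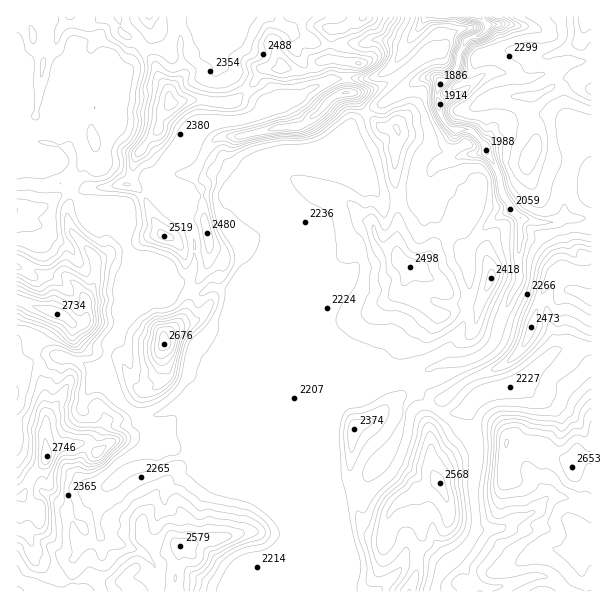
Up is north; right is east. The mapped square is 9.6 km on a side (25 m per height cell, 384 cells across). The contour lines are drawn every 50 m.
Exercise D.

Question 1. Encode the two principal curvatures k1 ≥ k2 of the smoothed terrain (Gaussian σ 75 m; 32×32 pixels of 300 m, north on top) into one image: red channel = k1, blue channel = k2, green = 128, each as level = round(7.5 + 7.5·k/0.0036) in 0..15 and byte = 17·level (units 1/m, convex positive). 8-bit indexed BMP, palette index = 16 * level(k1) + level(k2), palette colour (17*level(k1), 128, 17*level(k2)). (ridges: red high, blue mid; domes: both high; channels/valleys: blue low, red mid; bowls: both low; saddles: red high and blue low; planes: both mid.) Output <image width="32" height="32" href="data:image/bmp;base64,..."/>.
<image width="32" height="32" href="data:image/bmp;base64,Qk02CAAAAAAAADYEAAAoAAAAIAAAACAAAAABAAgAAAAAAAAEAAATCwAAEwsAAAABAAAAAAAAAIAAABGAAAAigAAAM4AAAESAAABVgAAAZoAAAHeAAACIgAAAmYAAAKqAAAC7gAAAzIAAAN2AAADugAAA/4AAAACAEQARgBEAIoARADOAEQBEgBEAVYARAGaAEQB3gBEAiIARAJmAEQCqgBEAu4ARAMyAEQDdgBEA7oARAP+AEQAAgCIAEYAiACKAIgAzgCIARIAiAFWAIgBmgCIAd4AiAIiAIgCZgCIAqoAiALuAIgDMgCIA3YAiAO6AIgD/gCIAAIAzABGAMwAigDMAM4AzAESAMwBVgDMAZoAzAHeAMwCIgDMAmYAzAKqAMwC7gDMAzIAzAN2AMwDugDMA/4AzAACARAARgEQAIoBEADOARABEgEQAVYBEAGaARAB3gEQAiIBEAJmARACqgEQAu4BEAMyARADdgEQA7oBEAP+ARAAAgFUAEYBVACKAVQAzgFUARIBVAFWAVQBmgFUAd4BVAIiAVQCZgFUAqoBVALuAVQDMgFUA3YBVAO6AVQD/gFUAAIBmABGAZgAigGYAM4BmAESAZgBVgGYAZoBmAHeAZgCIgGYAmYBmAKqAZgC7gGYAzIBmAN2AZgDugGYA/4BmAACAdwARgHcAIoB3ADOAdwBEgHcAVYB3AGaAdwB3gHcAiIB3AJmAdwCqgHcAu4B3AMyAdwDdgHcA7oB3AP+AdwAAgIgAEYCIACKAiAAzgIgARICIAFWAiABmgIgAd4CIAIiAiACZgIgAqoCIALuAiADMgIgA3YCIAO6AiAD/gIgAAICZABGAmQAigJkAM4CZAESAmQBVgJkAZoCZAHeAmQCIgJkAmYCZAKqAmQC7gJkAzICZAN2AmQDugJkA/4CZAACAqgARgKoAIoCqADOAqgBEgKoAVYCqAGaAqgB3gKoAiICqAJmAqgCqgKoAu4CqAMyAqgDdgKoA7oCqAP+AqgAAgLsAEYC7ACKAuwAzgLsARIC7AFWAuwBmgLsAd4C7AIiAuwCZgLsAqoC7ALuAuwDMgLsA3YC7AO6AuwD/gLsAAIDMABGAzAAigMwAM4DMAESAzABVgMwAZoDMAHeAzACIgMwAmYDMAKqAzAC7gMwAzIDMAN2AzADugMwA/4DMAACA3QARgN0AIoDdADOA3QBEgN0AVYDdAGaA3QB3gN0AiIDdAJmA3QCqgN0Au4DdAMyA3QDdgN0A7oDdAP+A3QAAgO4AEYDuACKA7gAzgO4ARIDuAFWA7gBmgO4Ad4DuAIiA7gCZgO4AqoDuALuA7gDMgO4A3YDuAO6A7gD/gO4AAID/ABGA/wAigP8AM4D/AESA/wBVgP8AZoD/AHeA/wCIgP8AmYD/AKqA/wC7gP8AzID/AN2A/wDugP8A/4D/AIWFppaWp5eFtqZ1dneHh4eHh4amg8e2g6eVlYSUlYWWlceGhpaGuISWpqd1dXZ3h4d3dZa3g9Z0hJeouKeGl5ellZaEhXWTpai5xreFlYWHh3eEl8mFt4WDhJiXp6iXh5fHlaaFhrelp4eXuNjZlYiHd4WWyIaXtriCk3SGlpeXl9l0hoWXp6eFl4aHh4WGh4d3loTIl4eWyIG3hoOFqIbHpJZldXaHp5aHdnaGhoeHh4anhJbHp7engMeol4SUhrTVdHOTg4WGl4Z2d4eHh4eHh7d2dIamyJeAt7iGhqiWc/mkpfqEhIaGh3eHh4d3h4eGx3V2dLi4l4Gmt4ent6Zz6LXXx/i0l5iGh4eHh4eHh4XIh4Z0t7eGcqbJt6iVppPolWOUpoSFl4aHh3eHh4d3hbjIp4THpYWUtriWhnWmdMfGcreDpKaEdneHh4eHh3eHhXWnloW2loSVhXV1dqeFt8aldISox7eEh4eHd4eHh4eHd4aGhobHpoSEdoeHlpamhLJ0loW214OHh4eHh3eHh3d3h4eGhYOk59aDhoeHl6SCxZSFhbj5c3aHh4eIh4eHh4eHh5eGlpRyxtd0dYV0hKbppoKVt/rFhIeHh4eHh4eHh3d3l6eEyIJ1+JV2l7b4+Ma3c4WkhdbHhXd3h4eHh4eXl3aXuKXGhILXpIeX15WVtrd0d4Z1pZSVdoeHh3eHh4enqIaWprS3gJa2qKijlbelxnV3d3aVppaFh3eHh4d2doanqKeGhOmSdMiWl7d0poLopoV0dMTHqJWHd4eHh4d1l8inl3WVx5KUqKiWhXaE5oWVpMfos9aVhoeHh4iGh5a2p3WnhpSnlJSWhpaGdraldnd0x5aS+HOHh4eHh3eGyISndoaop5S0kZOEhIV1tZV1dXTGdXbWdHd3h4eHh7eWhKZ2d4e4t4C4qIWYt7e2ptbn14WGhsd0d3eHh5iXhnaVpnaHh6iipLeHhpiGdoaWdGTUhZanpnZ2d4eHh4eHdqa3doaWyaC4uIaGh4aGl4aWlPjGg3XGlJRyc4OEh3d1p7eGp9WycKjIloaHl5aHh5d0ZPemdJXl9/f296WCdZa3yZe1gKC1lqeWdneGl3d3l3aEt+d0dJORgYOl+LdSwpXIt6D514eGloV2hYamdoeHdnSX6tbm1+d1dHKC9/n2gZPXkLPHuLe4p4Wohcd2d4d3dLfHpWRlhdamtpNwsJCitrJwwbOEhYWVp5h1x4aHh3V01nSmhoaVttil1+f4+cOj59mQ+aaXmKeFhZaWp3WFlseVhqeHh3WXyHRzo4GBo3Km2bCw18inhqanp4anp6bHloSnlnd3dpWklabHx8m4poC09/BwoaOGhrg="/>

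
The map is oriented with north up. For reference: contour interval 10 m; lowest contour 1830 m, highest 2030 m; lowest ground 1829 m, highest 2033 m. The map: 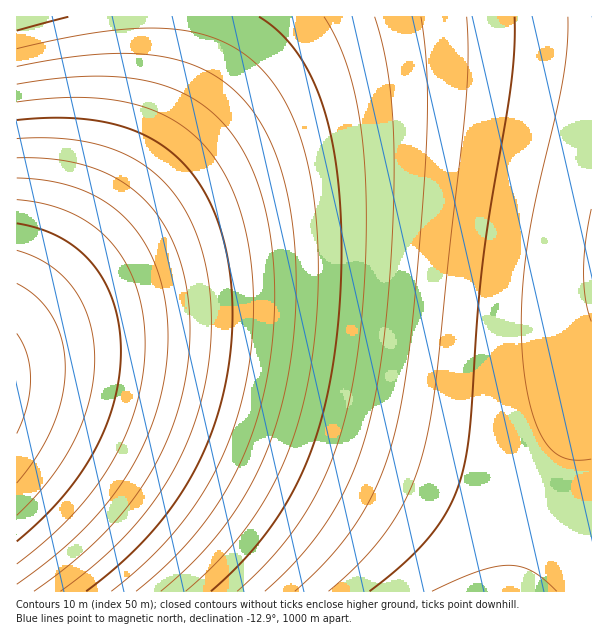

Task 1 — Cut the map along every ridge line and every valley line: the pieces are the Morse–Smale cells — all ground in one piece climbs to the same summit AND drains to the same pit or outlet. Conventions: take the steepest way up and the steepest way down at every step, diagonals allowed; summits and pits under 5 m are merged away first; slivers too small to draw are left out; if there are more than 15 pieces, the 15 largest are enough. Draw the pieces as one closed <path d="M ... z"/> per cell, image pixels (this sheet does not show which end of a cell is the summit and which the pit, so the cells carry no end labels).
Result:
<path d="M591 16l-427 0-2 34-5 24-21 63-22 45-34 52-24 33-40 48 0 62 38-1 56 6 99 22 130 41 252 90z"/><path d="M54 376l-28 0-10 2 1 214 575-1 0-55-5-4-248-87-99-31-91-24-39-8z"/><path d="M162 16l-146 1 1 297 39-47 24-33 34-52 22-45 21-63 6-39z"/>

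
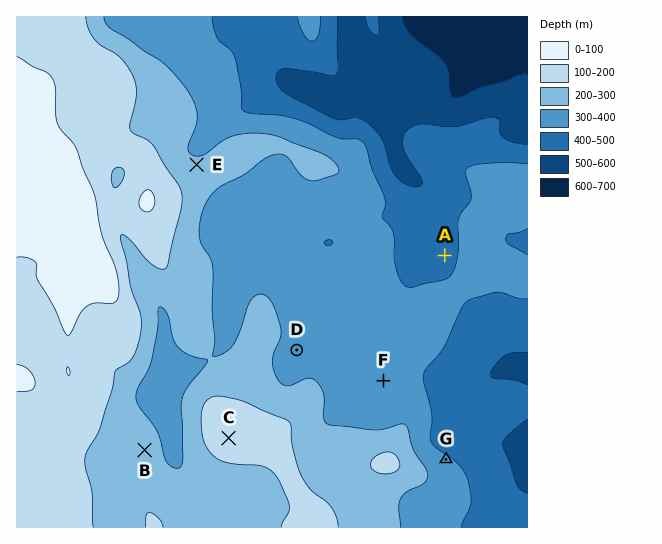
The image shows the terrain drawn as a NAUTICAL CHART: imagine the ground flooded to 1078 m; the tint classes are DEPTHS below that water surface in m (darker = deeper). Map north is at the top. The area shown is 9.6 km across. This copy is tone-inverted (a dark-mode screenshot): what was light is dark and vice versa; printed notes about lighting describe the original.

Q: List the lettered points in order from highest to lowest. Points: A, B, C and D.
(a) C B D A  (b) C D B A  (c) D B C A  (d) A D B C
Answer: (a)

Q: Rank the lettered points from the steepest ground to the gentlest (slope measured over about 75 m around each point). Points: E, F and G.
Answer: G E F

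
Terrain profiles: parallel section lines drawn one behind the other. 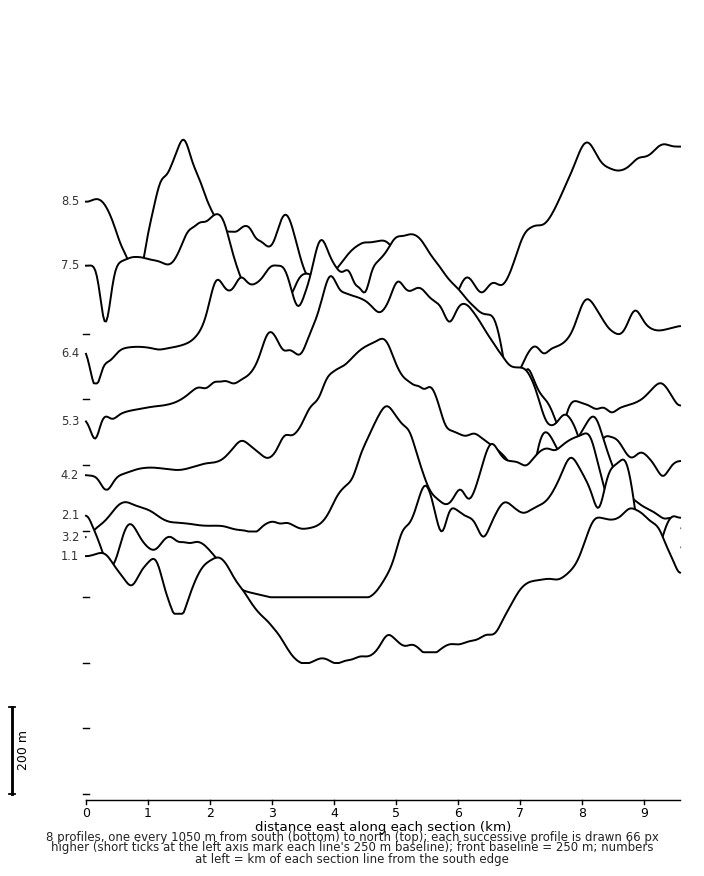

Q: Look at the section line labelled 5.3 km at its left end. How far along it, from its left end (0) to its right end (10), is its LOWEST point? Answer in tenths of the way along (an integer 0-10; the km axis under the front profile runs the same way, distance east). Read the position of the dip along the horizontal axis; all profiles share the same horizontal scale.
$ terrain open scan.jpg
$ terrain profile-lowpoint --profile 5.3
10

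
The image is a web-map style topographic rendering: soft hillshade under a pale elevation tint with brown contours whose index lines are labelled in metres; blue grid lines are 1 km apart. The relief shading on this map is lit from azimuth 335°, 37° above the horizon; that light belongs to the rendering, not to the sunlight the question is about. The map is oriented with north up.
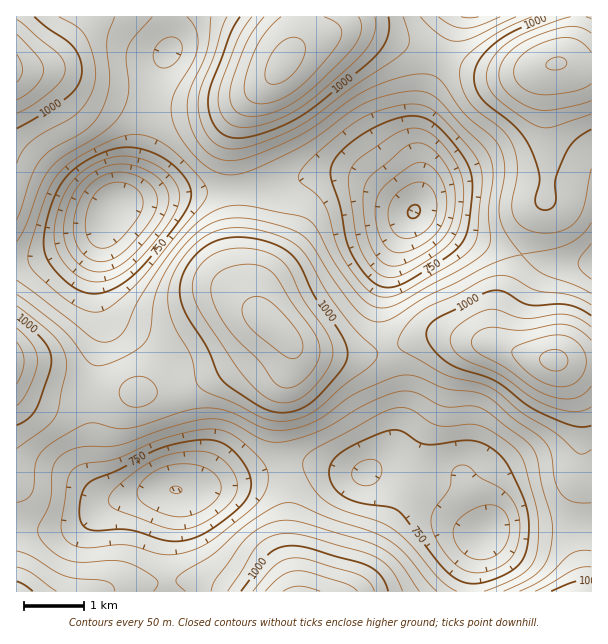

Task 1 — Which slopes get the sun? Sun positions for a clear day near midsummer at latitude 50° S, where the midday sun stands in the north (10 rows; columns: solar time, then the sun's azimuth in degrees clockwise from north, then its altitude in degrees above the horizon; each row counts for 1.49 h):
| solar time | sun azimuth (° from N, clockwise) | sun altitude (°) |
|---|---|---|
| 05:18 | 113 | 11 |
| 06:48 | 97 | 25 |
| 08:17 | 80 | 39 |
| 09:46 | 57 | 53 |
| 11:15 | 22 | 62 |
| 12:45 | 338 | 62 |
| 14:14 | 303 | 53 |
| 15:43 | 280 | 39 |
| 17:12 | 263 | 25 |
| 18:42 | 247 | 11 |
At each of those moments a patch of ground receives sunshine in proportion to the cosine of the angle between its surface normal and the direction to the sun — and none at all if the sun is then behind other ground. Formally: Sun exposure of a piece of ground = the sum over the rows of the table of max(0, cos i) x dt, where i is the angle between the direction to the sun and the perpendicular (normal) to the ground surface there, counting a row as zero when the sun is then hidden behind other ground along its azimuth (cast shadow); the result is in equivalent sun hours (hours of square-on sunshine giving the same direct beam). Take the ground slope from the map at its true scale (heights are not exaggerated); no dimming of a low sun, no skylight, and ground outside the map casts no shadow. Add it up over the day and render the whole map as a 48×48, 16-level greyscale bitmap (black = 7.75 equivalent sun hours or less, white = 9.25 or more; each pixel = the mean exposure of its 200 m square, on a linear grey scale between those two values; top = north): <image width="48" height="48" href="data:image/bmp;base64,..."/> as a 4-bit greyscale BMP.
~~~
<image width="48" height="48" href="data:image/bmp;base64,Qk32BAAAAAAAAHYAAAAoAAAAMAAAADAAAAABAAQAAAAAAIAEAAATCwAAEwsAABAAAAAAAAAAAAAAABEREQAiIiIAMzMzAERERABVVVUAZmZmAHd3dwCIiIgAmZmZAKqqqgC7u7sAzMzMAN3d3QDu7u4A////AKqqqqqqmZmZmZmaqqqqqZmZqqmZmIiZmqqqqqqqqqqqmZmaqqqqqqmZqqiJmZmaqqqqqqqqqqqpmZmaqqqqqqqZmpd5qpmaqqqqqqqqqqmaqpmqqqqqqqqqmYZnmYiaqqqqqqqqqqmaqqqqqqqqqqqpmYZViHiKqpmZmqqqqpmaqaqqqqqqqqqpiHZEd3eJqYiIiaqqqpiaqpqqqqqqqqqpmId1VmaJiIiHiJmqqpiZmpmqqqqqqqqpmYh2VVZ4iImIiIiIiZiIiImaqqqqqqqpmZmIdWZ4iJmIh3ZVVniId3eJqqmZqqqqmamYh2d4mZiId2VDI0VmZmeJqpmIiZmpmZmYh3eJmYh3ZmVCESNFZmZ4iIh3eImZiIiHdmeImXdmZ3ZkIREjRVVmVmZmZ4iYd2ZmVVZniHd3eIh2QyIjMzMzIjRWZniIdmZlVERVZ3eIiZiHZVRDMiIhESNWZmd3d3dmQzM0VneJmZmIiIdlQzMzMiNFZmZ3d3ZlQyI0VmeImqmZmZmHZVVmZTNFZVVmZmVDIRI0VmZ4mqqqqqqYd3d4h1RFZmZmZUIQASNFZnd4mqqqqqqYiIiIiGVWeHd2VTIRI1Z4d4iImqqqqqmYd3d4iId4mZmHZlVFaJmqmJmZmaqqqpmHd3d4mZiJmqqYiIiJqqqqqaqqqZqqqZh2ZneJqZmZmqqZmZqqqqqqqpqqqZmqmYdmZ4maqZmZmaqqqqqqqqmZmqqqqYmpmIdneJqqqZmZqpmqqqqqqqqpmaqqqZmqmYd4maqqmZmZqniZmqqqqqqqmqqqqZmqmYiJmqqqmZmZmXeJmaqqqqqqqqqqqXiZmYmZqqqqmZmZmHdomZqqqqqqqpmZl3iZmIiaqqqqqZmZmWd3mZqqqqqZmXiJhWepmIiaqqqqqpmZmWd2mZqZqZh3d2Z4VFaamYiZmZmZmqmYiXZ3eZmYh3ZmVVVmQkWZmYiZmZmZqqmIiIVmWYh3d3d3ZlVVQCSJmZmaqqqqqqmYiIVESHd3eIiIh2VEQAJXiIiZqqqqqqqYh2USN3d4iJmZmHVDIgAkVVZ4maqqqqqYh2USVmd4iZqpmIZCAAASI0RWd3iJmqmYh3ZDRVZ3iJmpmYdTEAAAEjRFVVVniJiIh3djREVneImZmYhlIAABI0VVRDM0Vnd3d3d2QzRWZ4mZmYd2UyI0VmZlVDIRI0Vmd3dmUzRWZniIiGd3dlVniIdlVUIQASNFZmZVQiRFVWd3d1Znd3eImZh2VlQgAAI0VVVEMzRERFZmVVVWd3iJmph3d3ZTEAATRFRERFVURFZlVVVmd3iJqpmIiIh2QhESNFVVZmZlVWZmZnd3d3iJqZmYiImYdTISNFZmd3d3d4iHd5mZiIiZp4mZiJmZmGUzNGZ3iZiIiZmZmZmqmYiJlnmYiJmaqYdURWeImpmZmaqqqqqqqZiIhFeIiJmaqpmGVWiZqompmZqqqqqqqpmIhUVniJmaqqqYd3iaqYmZiImZqqqpqqmYiEVniZmaqqqqmIiap3iZiIiJmg=="/>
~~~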